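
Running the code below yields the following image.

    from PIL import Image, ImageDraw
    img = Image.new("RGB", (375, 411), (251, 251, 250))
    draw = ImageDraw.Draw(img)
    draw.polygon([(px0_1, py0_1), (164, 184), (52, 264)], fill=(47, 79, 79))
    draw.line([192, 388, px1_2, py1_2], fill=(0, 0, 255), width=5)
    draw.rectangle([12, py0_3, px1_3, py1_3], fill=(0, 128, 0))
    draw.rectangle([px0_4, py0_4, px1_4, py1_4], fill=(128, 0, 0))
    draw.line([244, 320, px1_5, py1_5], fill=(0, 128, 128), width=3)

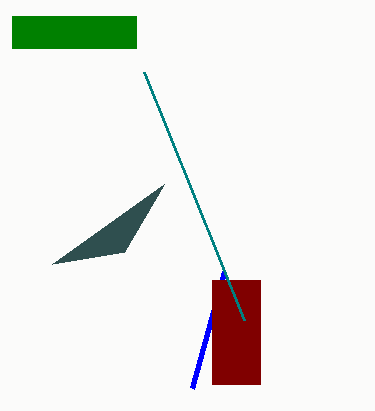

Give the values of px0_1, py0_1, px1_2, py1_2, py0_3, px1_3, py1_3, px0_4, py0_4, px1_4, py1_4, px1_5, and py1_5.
px0_1 = 124; py0_1 = 252; px1_2 = 224; py1_2 = 272; py0_3 = 16; px1_3 = 136; py1_3 = 48; px0_4 = 212; py0_4 = 280; px1_4 = 260; py1_4 = 384; px1_5 = 144; py1_5 = 72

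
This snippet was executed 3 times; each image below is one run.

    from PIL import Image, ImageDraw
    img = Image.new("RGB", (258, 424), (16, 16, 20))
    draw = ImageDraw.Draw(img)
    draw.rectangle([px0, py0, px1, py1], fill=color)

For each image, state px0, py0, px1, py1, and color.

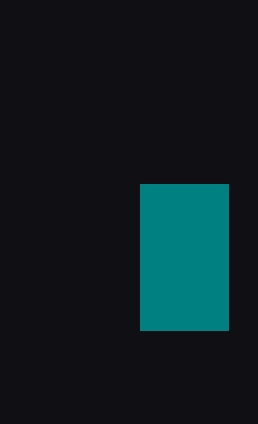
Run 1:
px0 = 140, py0 = 184, px1 = 228, py1 = 330, color = 'teal'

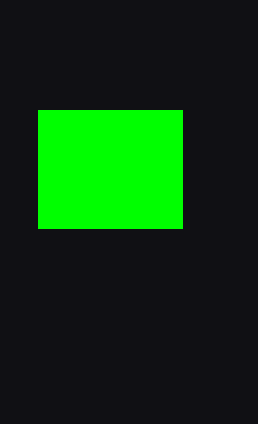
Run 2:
px0 = 38, py0 = 110, px1 = 182, py1 = 228, color = 'lime'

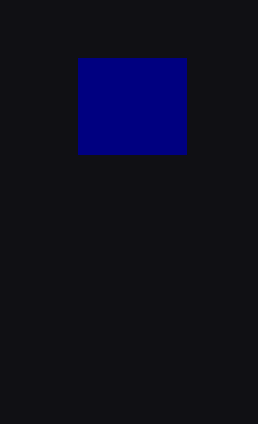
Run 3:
px0 = 78
py0 = 58
px1 = 186
py1 = 154
color = 'navy'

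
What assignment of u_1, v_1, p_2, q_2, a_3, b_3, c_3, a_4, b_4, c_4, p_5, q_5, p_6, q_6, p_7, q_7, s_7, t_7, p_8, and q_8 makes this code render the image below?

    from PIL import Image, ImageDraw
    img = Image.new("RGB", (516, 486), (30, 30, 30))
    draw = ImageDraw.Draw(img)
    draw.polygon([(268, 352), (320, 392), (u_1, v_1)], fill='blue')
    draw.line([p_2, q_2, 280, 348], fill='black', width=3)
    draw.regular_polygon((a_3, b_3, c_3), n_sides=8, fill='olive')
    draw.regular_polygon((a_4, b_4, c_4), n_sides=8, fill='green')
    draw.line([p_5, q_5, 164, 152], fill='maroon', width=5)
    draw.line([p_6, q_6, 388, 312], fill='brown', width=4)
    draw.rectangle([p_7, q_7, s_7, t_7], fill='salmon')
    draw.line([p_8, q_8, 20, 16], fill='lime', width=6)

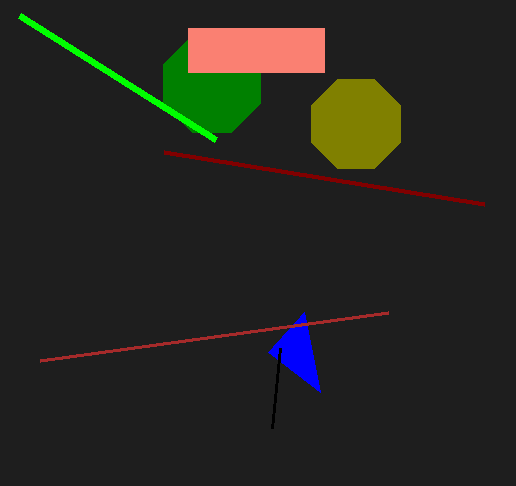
u_1 = 304
v_1 = 312
p_2 = 272
q_2 = 428
a_3 = 356
b_3 = 124
c_3 = 48
a_4 = 212
b_4 = 84
c_4 = 52
p_5 = 484
q_5 = 204
p_6 = 40
q_6 = 360
p_7 = 188
q_7 = 28
s_7 = 324
t_7 = 72
p_8 = 216
q_8 = 140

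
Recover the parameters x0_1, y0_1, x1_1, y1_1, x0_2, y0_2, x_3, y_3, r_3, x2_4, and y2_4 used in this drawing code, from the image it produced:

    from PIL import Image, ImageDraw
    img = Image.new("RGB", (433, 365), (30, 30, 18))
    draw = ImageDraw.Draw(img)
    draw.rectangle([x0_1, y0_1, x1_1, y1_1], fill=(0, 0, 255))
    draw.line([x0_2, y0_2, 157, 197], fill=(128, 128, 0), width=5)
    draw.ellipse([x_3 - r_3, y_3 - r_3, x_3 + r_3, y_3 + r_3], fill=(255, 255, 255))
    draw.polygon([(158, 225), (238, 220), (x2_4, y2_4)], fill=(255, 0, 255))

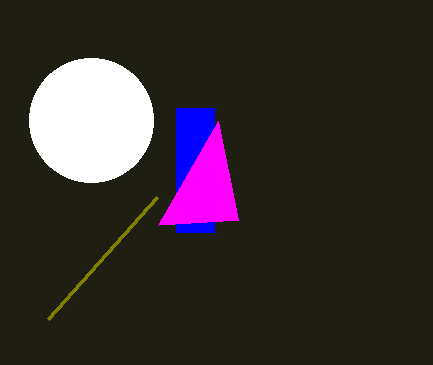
x0_1 = 176, y0_1 = 108, x1_1 = 214, y1_1 = 232, x0_2 = 48, y0_2 = 319, x_3 = 91, y_3 = 120, r_3 = 62, x2_4 = 218, y2_4 = 121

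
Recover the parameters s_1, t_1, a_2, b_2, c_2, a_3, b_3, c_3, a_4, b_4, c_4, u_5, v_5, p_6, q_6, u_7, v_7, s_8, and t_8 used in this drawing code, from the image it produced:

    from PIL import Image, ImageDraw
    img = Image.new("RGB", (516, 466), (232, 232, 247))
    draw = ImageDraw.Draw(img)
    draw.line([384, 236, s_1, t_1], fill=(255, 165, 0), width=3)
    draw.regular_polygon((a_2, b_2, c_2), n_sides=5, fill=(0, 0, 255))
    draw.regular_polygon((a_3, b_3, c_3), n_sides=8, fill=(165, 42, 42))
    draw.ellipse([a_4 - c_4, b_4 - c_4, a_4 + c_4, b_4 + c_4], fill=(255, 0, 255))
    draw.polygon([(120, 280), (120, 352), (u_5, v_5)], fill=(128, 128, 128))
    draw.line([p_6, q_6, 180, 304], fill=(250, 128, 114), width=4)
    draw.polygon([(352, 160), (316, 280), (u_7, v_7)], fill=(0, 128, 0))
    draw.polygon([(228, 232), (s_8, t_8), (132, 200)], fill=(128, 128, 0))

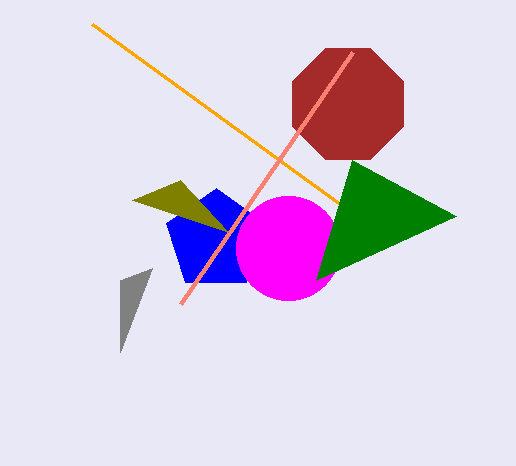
s_1 = 92
t_1 = 24
a_2 = 216
b_2 = 240
c_2 = 52
a_3 = 348
b_3 = 104
c_3 = 60
a_4 = 288
b_4 = 248
c_4 = 52
u_5 = 152
v_5 = 268
p_6 = 352
q_6 = 52
u_7 = 456
v_7 = 216
s_8 = 180
t_8 = 180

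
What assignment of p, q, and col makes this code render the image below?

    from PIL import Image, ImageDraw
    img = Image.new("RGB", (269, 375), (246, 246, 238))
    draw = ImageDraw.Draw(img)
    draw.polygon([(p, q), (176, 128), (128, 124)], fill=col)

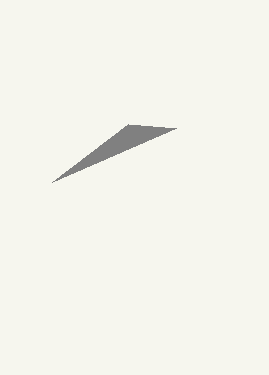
p = 52
q = 182
col = 'gray'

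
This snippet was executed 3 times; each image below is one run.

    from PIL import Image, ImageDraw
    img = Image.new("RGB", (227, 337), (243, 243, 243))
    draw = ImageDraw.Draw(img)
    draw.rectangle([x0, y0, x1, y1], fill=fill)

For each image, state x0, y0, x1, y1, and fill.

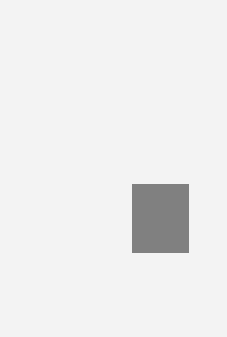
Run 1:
x0 = 132; y0 = 184; x1 = 188; y1 = 252; fill = 'gray'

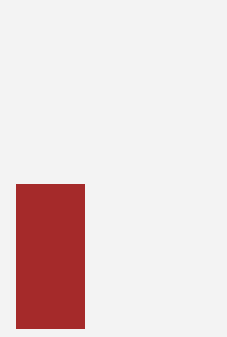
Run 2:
x0 = 16
y0 = 184
x1 = 84
y1 = 328
fill = 'brown'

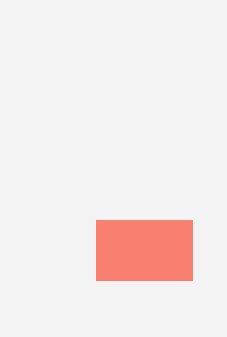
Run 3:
x0 = 96, y0 = 220, x1 = 192, y1 = 280, fill = 'salmon'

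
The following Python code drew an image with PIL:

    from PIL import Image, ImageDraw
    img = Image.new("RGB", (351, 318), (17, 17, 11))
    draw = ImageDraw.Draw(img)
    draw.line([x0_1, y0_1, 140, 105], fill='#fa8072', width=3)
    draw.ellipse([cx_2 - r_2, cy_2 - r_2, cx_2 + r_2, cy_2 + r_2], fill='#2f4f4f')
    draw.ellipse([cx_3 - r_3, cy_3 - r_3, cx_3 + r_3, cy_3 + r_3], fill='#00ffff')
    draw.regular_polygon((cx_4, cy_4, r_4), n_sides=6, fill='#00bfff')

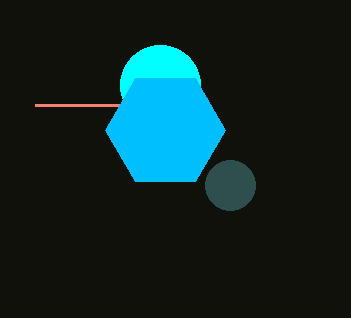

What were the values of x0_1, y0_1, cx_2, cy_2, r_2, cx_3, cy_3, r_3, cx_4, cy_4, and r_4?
x0_1 = 35; y0_1 = 105; cx_2 = 230; cy_2 = 185; r_2 = 25; cx_3 = 160; cy_3 = 85; r_3 = 40; cx_4 = 165; cy_4 = 130; r_4 = 60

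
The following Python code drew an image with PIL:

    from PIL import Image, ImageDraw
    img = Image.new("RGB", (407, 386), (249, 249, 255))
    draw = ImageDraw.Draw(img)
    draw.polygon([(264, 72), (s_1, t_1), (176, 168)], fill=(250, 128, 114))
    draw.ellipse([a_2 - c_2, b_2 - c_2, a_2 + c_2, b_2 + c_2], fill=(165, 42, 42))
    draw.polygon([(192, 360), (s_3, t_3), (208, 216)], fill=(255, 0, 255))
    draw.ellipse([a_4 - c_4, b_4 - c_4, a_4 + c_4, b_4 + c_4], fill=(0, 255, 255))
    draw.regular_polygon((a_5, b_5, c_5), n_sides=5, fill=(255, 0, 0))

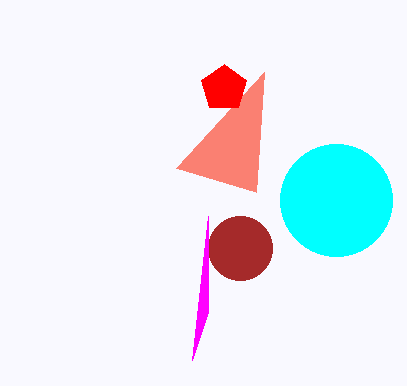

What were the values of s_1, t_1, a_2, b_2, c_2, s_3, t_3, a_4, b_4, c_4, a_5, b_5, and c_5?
s_1 = 256; t_1 = 192; a_2 = 240; b_2 = 248; c_2 = 32; s_3 = 208; t_3 = 312; a_4 = 336; b_4 = 200; c_4 = 56; a_5 = 224; b_5 = 88; c_5 = 24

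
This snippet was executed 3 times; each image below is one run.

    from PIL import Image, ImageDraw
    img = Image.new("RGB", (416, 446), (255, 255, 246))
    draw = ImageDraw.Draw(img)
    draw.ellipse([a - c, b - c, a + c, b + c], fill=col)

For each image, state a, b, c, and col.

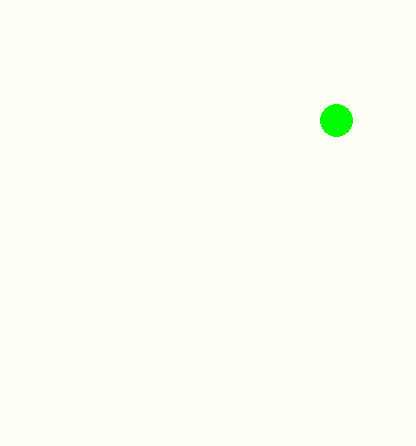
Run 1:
a = 336
b = 120
c = 16
col = 'lime'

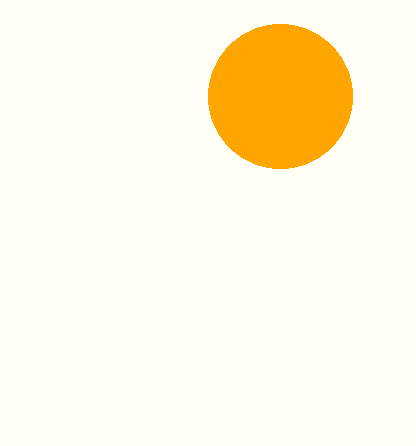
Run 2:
a = 280
b = 96
c = 72
col = 'orange'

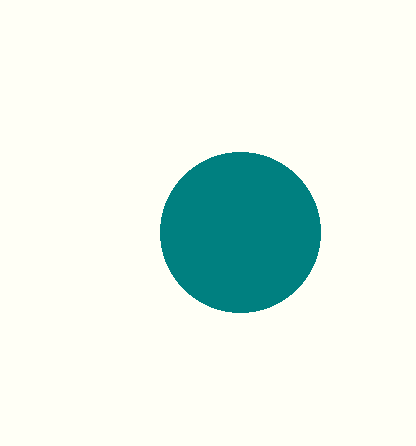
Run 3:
a = 240, b = 232, c = 80, col = 'teal'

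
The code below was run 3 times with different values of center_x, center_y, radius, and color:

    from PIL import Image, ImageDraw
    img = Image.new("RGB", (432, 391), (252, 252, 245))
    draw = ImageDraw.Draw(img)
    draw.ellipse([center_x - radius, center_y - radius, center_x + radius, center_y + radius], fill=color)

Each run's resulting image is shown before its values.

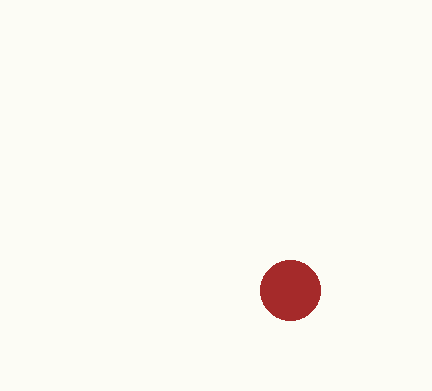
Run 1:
center_x = 290, center_y = 290, radius = 30, color = 'brown'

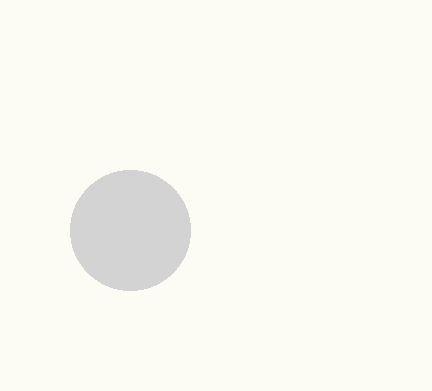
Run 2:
center_x = 130, center_y = 230, radius = 60, color = 'lightgray'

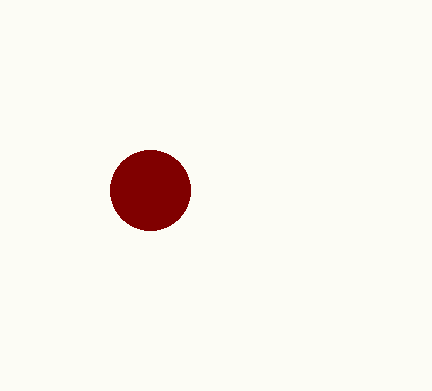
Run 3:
center_x = 150; center_y = 190; radius = 40; color = 'maroon'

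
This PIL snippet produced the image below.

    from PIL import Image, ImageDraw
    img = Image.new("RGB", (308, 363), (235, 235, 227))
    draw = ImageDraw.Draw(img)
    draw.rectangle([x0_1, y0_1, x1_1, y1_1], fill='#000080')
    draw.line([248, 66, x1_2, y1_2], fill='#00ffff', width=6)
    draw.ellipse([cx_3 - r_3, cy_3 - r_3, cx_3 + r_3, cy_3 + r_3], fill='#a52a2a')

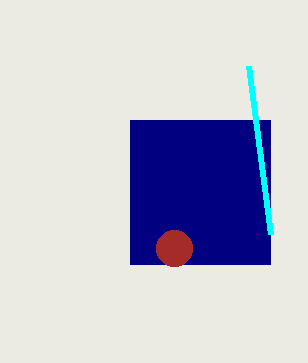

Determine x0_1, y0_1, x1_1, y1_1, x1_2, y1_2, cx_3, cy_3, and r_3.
x0_1 = 130; y0_1 = 120; x1_1 = 270; y1_1 = 264; x1_2 = 270; y1_2 = 234; cx_3 = 174; cy_3 = 248; r_3 = 18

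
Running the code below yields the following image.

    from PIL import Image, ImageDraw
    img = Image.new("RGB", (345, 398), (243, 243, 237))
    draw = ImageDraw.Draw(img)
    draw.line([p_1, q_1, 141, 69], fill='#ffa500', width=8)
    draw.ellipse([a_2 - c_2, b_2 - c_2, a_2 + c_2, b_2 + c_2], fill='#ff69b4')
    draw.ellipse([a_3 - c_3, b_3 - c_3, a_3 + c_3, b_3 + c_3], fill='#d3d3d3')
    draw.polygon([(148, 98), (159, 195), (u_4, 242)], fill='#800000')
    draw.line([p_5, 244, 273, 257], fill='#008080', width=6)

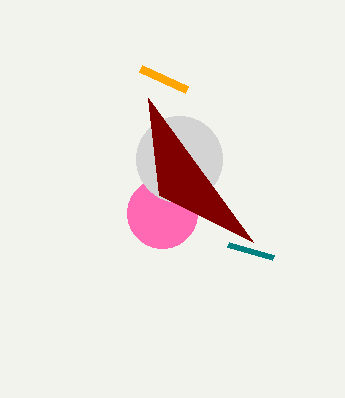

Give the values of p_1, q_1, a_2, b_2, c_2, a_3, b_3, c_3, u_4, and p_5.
p_1 = 187
q_1 = 90
a_2 = 162
b_2 = 213
c_2 = 35
a_3 = 179
b_3 = 159
c_3 = 43
u_4 = 253
p_5 = 228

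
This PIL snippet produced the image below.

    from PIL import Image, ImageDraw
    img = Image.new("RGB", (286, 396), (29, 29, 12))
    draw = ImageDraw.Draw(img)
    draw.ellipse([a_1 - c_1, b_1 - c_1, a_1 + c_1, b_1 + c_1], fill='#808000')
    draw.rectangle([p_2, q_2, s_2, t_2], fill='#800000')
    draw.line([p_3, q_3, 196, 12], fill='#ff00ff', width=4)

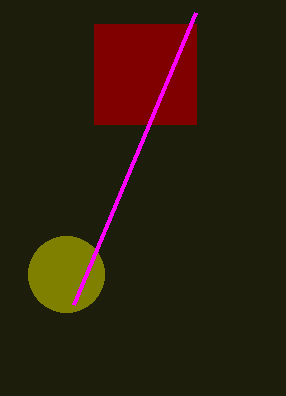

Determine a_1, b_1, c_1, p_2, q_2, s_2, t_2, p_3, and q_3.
a_1 = 66
b_1 = 274
c_1 = 38
p_2 = 94
q_2 = 24
s_2 = 196
t_2 = 124
p_3 = 74
q_3 = 304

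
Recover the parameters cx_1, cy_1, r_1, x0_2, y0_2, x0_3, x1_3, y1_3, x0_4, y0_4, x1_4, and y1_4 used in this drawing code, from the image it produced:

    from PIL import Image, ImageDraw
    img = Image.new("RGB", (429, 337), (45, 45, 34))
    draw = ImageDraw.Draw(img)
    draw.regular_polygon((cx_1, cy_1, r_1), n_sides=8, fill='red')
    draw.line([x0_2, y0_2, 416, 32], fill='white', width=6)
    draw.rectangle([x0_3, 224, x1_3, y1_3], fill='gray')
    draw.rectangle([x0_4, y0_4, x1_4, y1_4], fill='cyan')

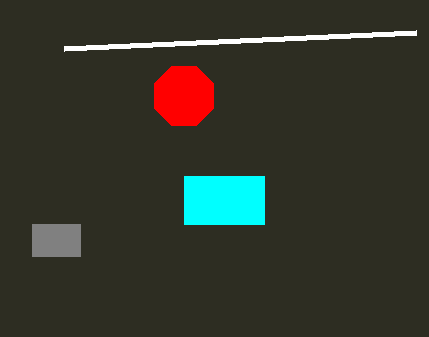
cx_1 = 184; cy_1 = 96; r_1 = 32; x0_2 = 64; y0_2 = 48; x0_3 = 32; x1_3 = 80; y1_3 = 256; x0_4 = 184; y0_4 = 176; x1_4 = 264; y1_4 = 224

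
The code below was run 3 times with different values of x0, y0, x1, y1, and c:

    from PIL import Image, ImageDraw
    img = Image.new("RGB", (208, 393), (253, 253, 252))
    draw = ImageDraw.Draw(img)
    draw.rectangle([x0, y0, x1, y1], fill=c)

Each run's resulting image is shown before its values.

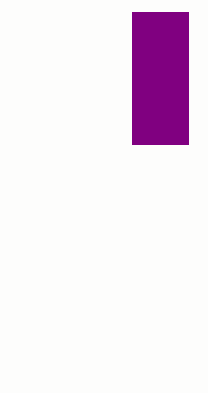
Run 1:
x0 = 132, y0 = 12, x1 = 188, y1 = 144, c = 'purple'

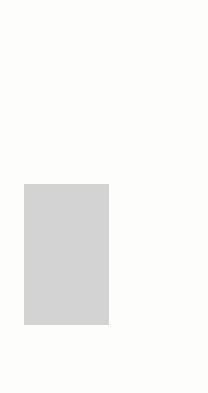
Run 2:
x0 = 24, y0 = 184, x1 = 108, y1 = 324, c = 'lightgray'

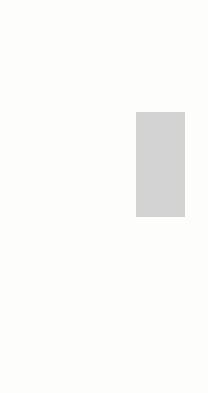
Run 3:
x0 = 136; y0 = 112; x1 = 184; y1 = 216; c = 'lightgray'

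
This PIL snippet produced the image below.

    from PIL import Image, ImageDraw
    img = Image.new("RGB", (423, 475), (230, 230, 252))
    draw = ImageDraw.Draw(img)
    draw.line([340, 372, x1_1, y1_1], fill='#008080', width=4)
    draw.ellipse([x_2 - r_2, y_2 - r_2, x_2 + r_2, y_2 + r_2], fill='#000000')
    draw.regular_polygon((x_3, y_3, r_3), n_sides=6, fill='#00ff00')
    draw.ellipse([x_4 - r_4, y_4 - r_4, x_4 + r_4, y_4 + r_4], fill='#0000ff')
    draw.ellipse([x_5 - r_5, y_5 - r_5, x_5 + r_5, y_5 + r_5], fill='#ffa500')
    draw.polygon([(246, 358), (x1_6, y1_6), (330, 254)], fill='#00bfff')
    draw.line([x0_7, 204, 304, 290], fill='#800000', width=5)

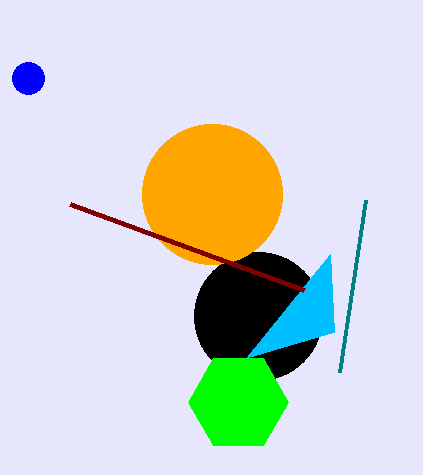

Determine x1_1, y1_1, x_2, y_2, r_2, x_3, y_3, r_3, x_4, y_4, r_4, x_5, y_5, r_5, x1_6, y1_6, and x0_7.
x1_1 = 366
y1_1 = 200
x_2 = 258
y_2 = 316
r_2 = 64
x_3 = 238
y_3 = 402
r_3 = 50
x_4 = 28
y_4 = 78
r_4 = 16
x_5 = 212
y_5 = 194
r_5 = 70
x1_6 = 334
y1_6 = 332
x0_7 = 70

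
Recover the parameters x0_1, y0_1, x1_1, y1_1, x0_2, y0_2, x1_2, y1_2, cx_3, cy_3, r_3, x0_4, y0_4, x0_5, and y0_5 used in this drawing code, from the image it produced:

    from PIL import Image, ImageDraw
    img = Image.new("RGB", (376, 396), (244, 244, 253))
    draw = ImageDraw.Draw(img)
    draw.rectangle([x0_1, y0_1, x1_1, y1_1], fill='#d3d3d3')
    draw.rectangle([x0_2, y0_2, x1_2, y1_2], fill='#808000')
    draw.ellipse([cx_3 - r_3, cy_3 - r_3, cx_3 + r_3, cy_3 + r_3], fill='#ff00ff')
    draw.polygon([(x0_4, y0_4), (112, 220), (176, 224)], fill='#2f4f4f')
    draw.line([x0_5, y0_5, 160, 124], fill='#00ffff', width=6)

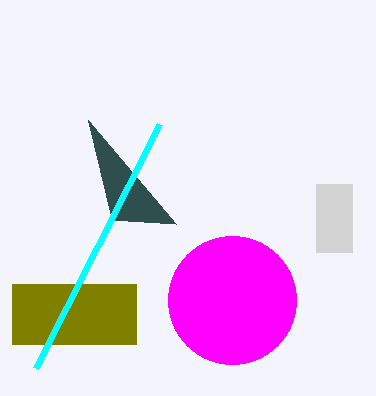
x0_1 = 316; y0_1 = 184; x1_1 = 352; y1_1 = 252; x0_2 = 12; y0_2 = 284; x1_2 = 136; y1_2 = 344; cx_3 = 232; cy_3 = 300; r_3 = 64; x0_4 = 88; y0_4 = 120; x0_5 = 36; y0_5 = 368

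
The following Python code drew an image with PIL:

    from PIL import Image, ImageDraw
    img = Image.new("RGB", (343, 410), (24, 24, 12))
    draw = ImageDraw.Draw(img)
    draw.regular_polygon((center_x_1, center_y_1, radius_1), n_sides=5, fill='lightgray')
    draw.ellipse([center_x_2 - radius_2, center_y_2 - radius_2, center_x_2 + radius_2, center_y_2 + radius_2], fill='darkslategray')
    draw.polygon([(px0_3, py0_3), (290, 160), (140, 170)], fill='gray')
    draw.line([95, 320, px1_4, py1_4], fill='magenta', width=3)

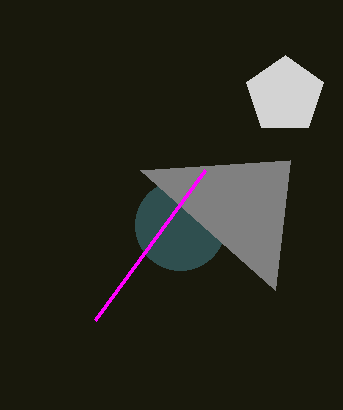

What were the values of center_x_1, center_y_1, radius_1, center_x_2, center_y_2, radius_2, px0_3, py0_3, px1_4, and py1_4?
center_x_1 = 285; center_y_1 = 95; radius_1 = 40; center_x_2 = 180; center_y_2 = 225; radius_2 = 45; px0_3 = 275; py0_3 = 290; px1_4 = 205; py1_4 = 170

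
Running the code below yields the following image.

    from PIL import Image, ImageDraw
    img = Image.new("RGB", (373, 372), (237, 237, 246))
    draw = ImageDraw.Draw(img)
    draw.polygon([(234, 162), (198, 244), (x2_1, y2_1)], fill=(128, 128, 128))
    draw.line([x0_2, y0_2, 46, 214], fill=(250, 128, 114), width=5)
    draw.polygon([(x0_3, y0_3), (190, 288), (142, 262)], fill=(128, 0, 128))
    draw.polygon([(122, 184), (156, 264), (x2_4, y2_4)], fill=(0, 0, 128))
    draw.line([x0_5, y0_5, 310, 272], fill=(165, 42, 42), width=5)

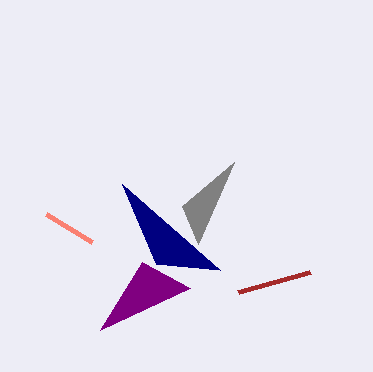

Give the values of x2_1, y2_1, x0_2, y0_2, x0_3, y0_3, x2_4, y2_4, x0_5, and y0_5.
x2_1 = 182
y2_1 = 206
x0_2 = 92
y0_2 = 242
x0_3 = 100
y0_3 = 330
x2_4 = 220
y2_4 = 270
x0_5 = 238
y0_5 = 292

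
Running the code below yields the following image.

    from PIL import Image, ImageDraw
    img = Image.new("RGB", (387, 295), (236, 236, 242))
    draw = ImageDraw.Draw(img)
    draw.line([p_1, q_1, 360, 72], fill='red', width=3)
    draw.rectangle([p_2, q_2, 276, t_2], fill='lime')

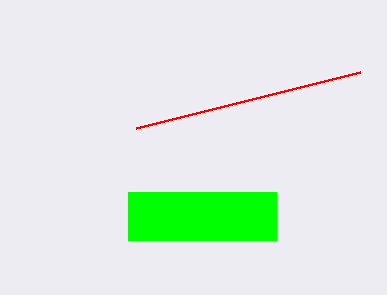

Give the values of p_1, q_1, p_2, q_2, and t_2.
p_1 = 136, q_1 = 128, p_2 = 128, q_2 = 192, t_2 = 240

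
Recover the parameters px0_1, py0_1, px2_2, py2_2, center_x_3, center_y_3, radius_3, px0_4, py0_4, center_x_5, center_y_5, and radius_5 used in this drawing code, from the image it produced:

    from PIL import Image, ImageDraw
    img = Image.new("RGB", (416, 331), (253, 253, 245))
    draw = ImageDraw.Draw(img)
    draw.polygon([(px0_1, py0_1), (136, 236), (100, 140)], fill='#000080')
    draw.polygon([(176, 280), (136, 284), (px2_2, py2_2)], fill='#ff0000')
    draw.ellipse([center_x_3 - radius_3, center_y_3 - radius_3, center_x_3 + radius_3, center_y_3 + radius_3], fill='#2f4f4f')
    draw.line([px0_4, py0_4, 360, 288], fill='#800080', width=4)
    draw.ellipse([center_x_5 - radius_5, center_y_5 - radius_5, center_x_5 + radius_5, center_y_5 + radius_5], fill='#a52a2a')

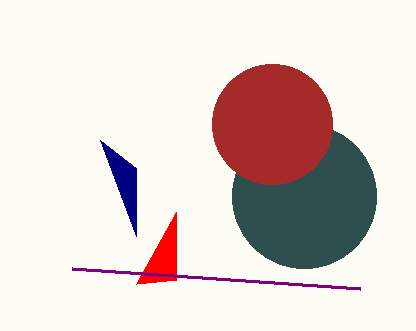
px0_1 = 136
py0_1 = 168
px2_2 = 176
py2_2 = 212
center_x_3 = 304
center_y_3 = 196
radius_3 = 72
px0_4 = 72
py0_4 = 268
center_x_5 = 272
center_y_5 = 124
radius_5 = 60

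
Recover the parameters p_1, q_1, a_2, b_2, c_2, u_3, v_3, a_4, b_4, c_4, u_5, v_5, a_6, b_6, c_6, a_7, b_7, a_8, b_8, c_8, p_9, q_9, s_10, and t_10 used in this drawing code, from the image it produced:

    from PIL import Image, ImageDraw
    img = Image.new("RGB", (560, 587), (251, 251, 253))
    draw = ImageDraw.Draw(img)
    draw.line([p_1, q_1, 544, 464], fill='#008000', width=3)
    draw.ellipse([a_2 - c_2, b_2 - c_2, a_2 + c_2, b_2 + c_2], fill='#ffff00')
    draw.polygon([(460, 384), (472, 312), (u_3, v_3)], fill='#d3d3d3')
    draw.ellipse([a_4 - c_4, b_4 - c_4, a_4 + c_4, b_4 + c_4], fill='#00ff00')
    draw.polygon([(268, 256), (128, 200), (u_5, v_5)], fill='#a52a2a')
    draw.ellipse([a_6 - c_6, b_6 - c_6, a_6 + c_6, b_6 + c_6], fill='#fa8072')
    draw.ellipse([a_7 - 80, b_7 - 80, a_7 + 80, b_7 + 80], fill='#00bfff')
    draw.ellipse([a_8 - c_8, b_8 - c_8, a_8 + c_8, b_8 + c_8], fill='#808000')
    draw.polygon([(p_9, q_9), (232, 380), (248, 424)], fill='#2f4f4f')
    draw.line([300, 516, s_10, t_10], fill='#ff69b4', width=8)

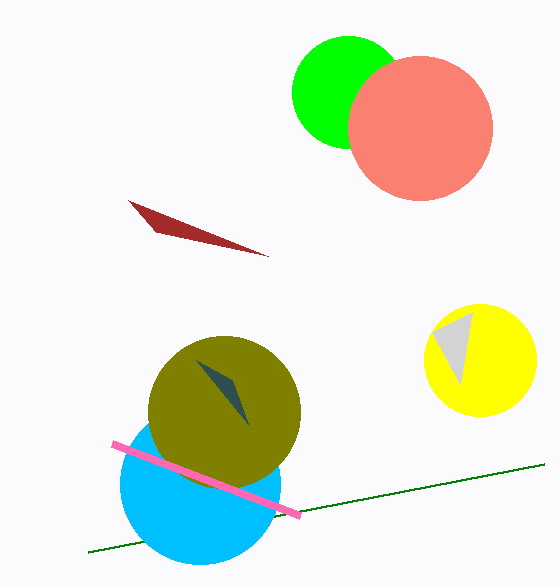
p_1 = 88; q_1 = 552; a_2 = 480; b_2 = 360; c_2 = 56; u_3 = 432; v_3 = 332; a_4 = 348; b_4 = 92; c_4 = 56; u_5 = 156; v_5 = 232; a_6 = 420; b_6 = 128; c_6 = 72; a_7 = 200; b_7 = 484; a_8 = 224; b_8 = 412; c_8 = 76; p_9 = 196; q_9 = 360; s_10 = 112; t_10 = 444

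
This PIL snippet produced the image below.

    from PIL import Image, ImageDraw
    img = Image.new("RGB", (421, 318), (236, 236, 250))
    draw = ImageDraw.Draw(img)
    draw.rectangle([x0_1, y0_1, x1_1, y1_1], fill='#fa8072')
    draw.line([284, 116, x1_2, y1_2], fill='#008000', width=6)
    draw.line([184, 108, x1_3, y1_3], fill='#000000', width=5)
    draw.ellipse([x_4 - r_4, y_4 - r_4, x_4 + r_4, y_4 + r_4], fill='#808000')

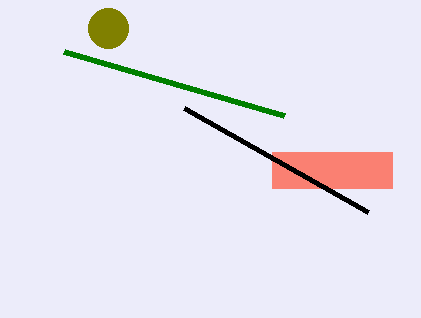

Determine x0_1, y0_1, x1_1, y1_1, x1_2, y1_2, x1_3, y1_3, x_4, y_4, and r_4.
x0_1 = 272, y0_1 = 152, x1_1 = 392, y1_1 = 188, x1_2 = 64, y1_2 = 52, x1_3 = 368, y1_3 = 212, x_4 = 108, y_4 = 28, r_4 = 20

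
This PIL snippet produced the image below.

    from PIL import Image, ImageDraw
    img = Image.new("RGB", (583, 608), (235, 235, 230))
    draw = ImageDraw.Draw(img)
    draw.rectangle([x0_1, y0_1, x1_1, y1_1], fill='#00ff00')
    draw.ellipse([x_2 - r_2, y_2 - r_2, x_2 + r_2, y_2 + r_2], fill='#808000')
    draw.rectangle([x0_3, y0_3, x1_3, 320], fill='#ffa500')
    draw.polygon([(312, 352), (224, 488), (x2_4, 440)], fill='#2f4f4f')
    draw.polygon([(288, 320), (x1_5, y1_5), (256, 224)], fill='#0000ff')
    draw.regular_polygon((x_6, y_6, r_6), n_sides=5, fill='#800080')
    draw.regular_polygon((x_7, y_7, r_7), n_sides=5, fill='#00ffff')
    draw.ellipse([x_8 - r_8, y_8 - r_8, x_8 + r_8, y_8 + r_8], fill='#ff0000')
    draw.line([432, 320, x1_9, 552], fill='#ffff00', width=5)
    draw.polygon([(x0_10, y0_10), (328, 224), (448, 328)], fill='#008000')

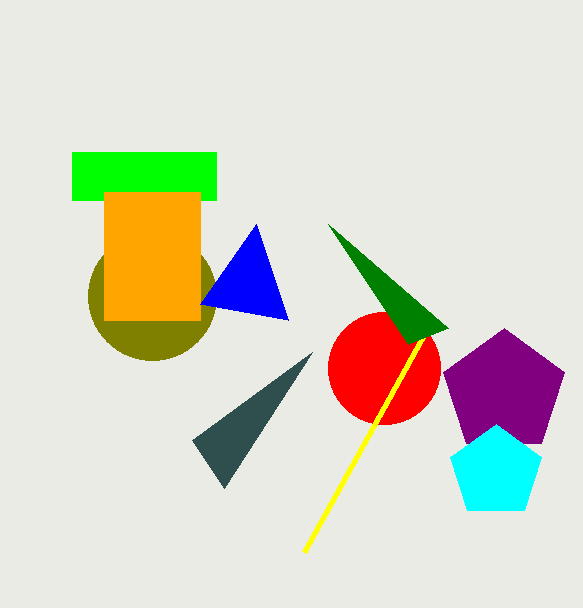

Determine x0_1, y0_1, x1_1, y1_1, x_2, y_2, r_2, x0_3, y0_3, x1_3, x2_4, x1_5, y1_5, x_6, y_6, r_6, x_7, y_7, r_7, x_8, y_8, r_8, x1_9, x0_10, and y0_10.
x0_1 = 72; y0_1 = 152; x1_1 = 216; y1_1 = 200; x_2 = 152; y_2 = 296; r_2 = 64; x0_3 = 104; y0_3 = 192; x1_3 = 200; x2_4 = 192; x1_5 = 200; y1_5 = 304; x_6 = 504; y_6 = 392; r_6 = 64; x_7 = 496; y_7 = 472; r_7 = 48; x_8 = 384; y_8 = 368; r_8 = 56; x1_9 = 304; x0_10 = 408; y0_10 = 344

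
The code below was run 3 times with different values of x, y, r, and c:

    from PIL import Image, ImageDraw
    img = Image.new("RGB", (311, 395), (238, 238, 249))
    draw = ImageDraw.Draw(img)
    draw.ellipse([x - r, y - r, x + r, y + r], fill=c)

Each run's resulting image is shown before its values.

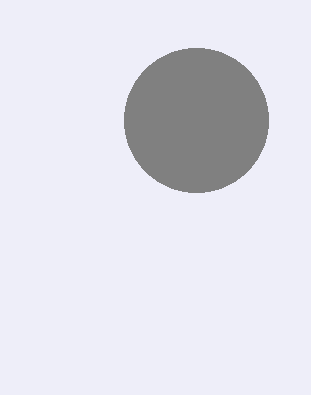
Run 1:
x = 196
y = 120
r = 72
c = 'gray'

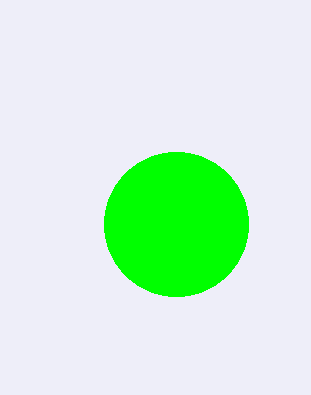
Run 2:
x = 176
y = 224
r = 72
c = 'lime'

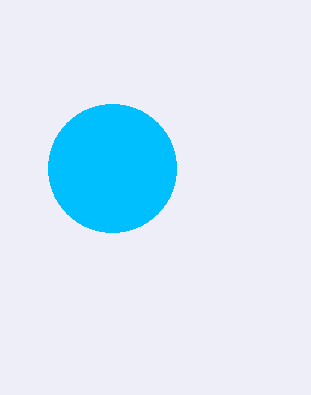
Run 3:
x = 112; y = 168; r = 64; c = 'deepskyblue'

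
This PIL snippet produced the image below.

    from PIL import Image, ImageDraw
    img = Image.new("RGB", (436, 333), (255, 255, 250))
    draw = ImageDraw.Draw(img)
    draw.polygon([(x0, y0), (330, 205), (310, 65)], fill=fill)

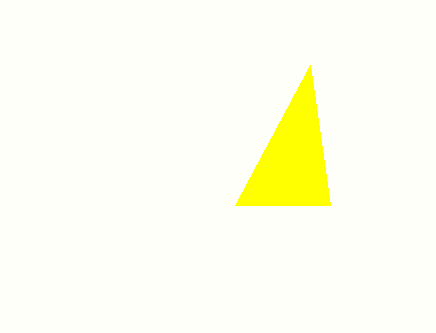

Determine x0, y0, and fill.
x0 = 235, y0 = 205, fill = 'yellow'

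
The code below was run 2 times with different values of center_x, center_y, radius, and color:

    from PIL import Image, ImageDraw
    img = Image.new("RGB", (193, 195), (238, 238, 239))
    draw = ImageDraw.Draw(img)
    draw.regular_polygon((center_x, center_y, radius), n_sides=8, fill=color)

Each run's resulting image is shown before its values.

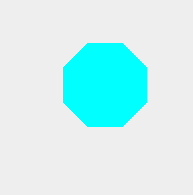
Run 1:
center_x = 105, center_y = 85, radius = 45, color = 'cyan'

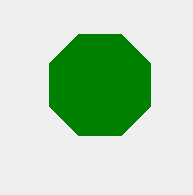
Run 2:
center_x = 100; center_y = 85; radius = 55; color = 'green'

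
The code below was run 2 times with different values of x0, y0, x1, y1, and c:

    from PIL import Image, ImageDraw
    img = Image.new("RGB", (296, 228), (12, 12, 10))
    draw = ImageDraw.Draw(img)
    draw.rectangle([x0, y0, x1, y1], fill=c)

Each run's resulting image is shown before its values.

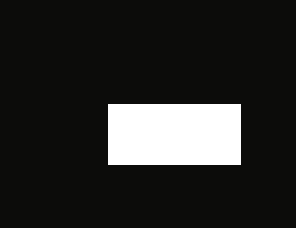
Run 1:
x0 = 108
y0 = 104
x1 = 240
y1 = 164
c = 'white'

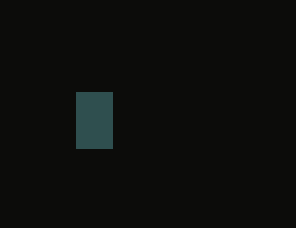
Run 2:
x0 = 76
y0 = 92
x1 = 112
y1 = 148
c = 'darkslategray'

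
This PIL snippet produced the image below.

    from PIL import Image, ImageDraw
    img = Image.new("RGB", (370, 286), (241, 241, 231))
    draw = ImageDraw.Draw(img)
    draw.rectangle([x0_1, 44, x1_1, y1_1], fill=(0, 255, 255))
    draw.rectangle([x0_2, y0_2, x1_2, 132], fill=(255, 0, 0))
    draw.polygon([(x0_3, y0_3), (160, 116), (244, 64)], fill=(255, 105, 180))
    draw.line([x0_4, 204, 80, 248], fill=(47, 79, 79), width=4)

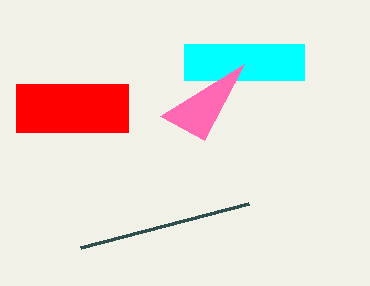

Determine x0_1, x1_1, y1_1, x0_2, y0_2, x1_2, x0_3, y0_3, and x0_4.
x0_1 = 184, x1_1 = 304, y1_1 = 80, x0_2 = 16, y0_2 = 84, x1_2 = 128, x0_3 = 204, y0_3 = 140, x0_4 = 248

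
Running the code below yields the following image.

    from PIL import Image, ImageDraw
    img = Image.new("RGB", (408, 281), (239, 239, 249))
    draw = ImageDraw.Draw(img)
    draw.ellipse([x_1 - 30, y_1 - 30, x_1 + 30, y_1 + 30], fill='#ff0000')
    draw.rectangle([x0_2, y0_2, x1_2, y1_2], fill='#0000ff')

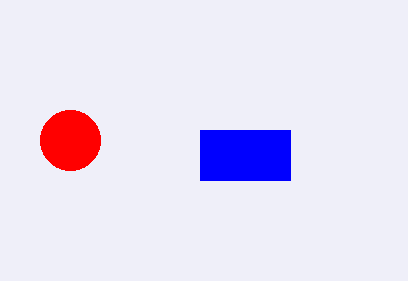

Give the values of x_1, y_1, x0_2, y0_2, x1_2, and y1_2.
x_1 = 70, y_1 = 140, x0_2 = 200, y0_2 = 130, x1_2 = 290, y1_2 = 180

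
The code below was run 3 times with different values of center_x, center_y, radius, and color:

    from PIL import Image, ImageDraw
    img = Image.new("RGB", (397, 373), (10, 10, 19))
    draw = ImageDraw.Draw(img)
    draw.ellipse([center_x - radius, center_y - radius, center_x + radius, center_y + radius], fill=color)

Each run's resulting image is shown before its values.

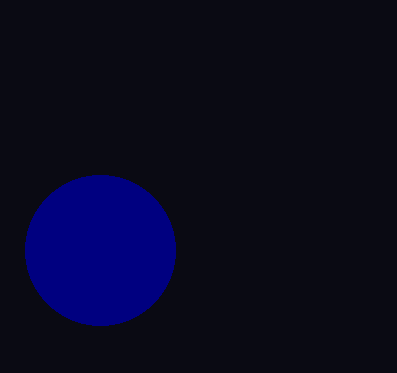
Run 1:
center_x = 100
center_y = 250
radius = 75
color = 'navy'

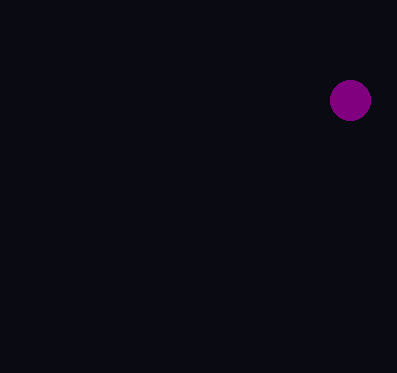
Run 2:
center_x = 350; center_y = 100; radius = 20; color = 'purple'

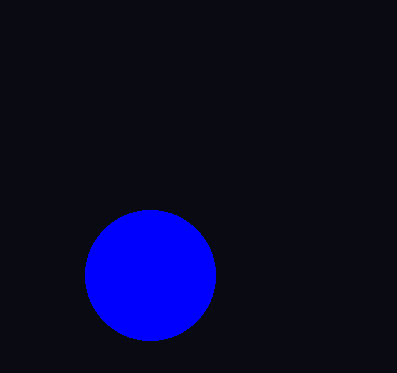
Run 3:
center_x = 150
center_y = 275
radius = 65
color = 'blue'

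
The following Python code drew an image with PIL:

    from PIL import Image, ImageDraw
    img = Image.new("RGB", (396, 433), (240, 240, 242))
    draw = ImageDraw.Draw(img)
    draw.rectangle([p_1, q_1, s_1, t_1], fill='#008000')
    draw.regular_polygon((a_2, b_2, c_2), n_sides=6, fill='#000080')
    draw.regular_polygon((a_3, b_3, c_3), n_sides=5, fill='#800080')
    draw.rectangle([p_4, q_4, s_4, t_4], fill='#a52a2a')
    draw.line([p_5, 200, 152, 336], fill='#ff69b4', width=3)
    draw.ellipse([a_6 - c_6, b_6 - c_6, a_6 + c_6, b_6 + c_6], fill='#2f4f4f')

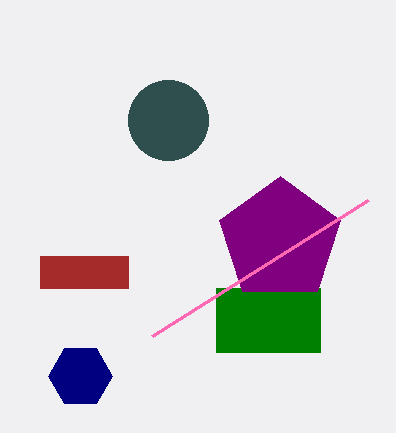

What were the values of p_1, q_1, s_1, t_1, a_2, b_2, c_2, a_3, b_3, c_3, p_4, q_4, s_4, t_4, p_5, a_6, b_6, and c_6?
p_1 = 216
q_1 = 288
s_1 = 320
t_1 = 352
a_2 = 80
b_2 = 376
c_2 = 32
a_3 = 280
b_3 = 240
c_3 = 64
p_4 = 40
q_4 = 256
s_4 = 128
t_4 = 288
p_5 = 368
a_6 = 168
b_6 = 120
c_6 = 40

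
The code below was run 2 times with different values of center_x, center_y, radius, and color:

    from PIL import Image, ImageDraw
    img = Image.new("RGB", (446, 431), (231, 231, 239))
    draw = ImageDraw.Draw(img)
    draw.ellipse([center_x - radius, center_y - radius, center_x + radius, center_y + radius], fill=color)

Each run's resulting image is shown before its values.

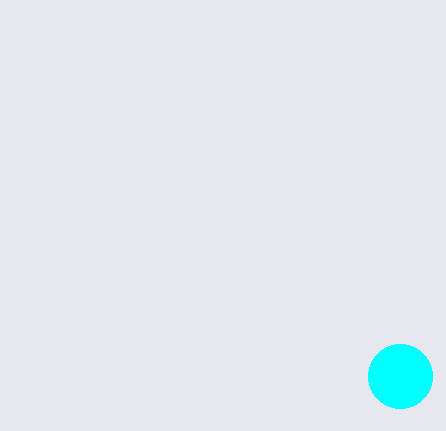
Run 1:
center_x = 400
center_y = 376
radius = 32
color = 'cyan'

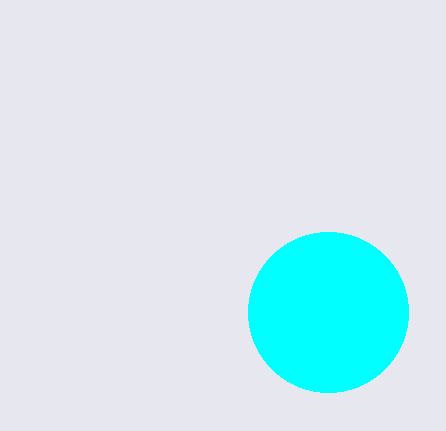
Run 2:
center_x = 328, center_y = 312, radius = 80, color = 'cyan'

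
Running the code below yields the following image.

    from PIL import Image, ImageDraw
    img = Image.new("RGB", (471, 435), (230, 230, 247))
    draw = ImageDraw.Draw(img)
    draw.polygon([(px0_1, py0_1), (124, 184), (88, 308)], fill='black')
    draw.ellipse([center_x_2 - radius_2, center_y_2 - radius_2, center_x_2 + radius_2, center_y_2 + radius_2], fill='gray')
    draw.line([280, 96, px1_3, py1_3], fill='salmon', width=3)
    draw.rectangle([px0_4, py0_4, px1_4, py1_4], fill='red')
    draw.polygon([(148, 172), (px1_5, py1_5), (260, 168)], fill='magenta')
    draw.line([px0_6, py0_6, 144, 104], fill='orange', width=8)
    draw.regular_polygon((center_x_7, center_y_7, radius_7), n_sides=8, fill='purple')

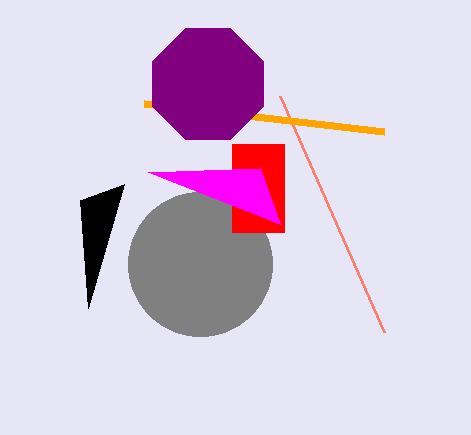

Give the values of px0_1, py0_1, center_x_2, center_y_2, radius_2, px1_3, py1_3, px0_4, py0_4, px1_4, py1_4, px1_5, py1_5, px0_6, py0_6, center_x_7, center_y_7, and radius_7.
px0_1 = 80
py0_1 = 200
center_x_2 = 200
center_y_2 = 264
radius_2 = 72
px1_3 = 384
py1_3 = 332
px0_4 = 232
py0_4 = 144
px1_4 = 284
py1_4 = 232
px1_5 = 280
py1_5 = 224
px0_6 = 384
py0_6 = 132
center_x_7 = 208
center_y_7 = 84
radius_7 = 60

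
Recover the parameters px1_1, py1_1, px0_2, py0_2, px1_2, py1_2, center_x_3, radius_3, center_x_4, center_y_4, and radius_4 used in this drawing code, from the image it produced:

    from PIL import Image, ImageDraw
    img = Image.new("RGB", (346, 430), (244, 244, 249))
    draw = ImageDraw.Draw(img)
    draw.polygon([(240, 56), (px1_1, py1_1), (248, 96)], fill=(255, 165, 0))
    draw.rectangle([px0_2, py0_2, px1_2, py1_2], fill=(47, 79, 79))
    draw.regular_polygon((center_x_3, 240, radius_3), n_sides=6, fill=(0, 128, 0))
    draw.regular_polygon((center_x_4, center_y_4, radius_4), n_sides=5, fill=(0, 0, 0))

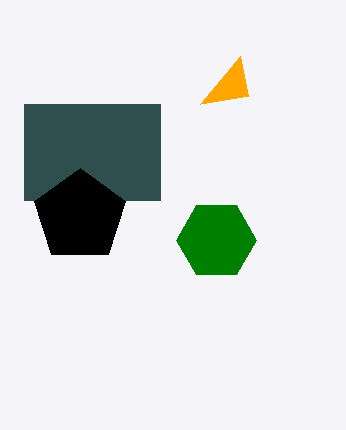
px1_1 = 200
py1_1 = 104
px0_2 = 24
py0_2 = 104
px1_2 = 160
py1_2 = 200
center_x_3 = 216
radius_3 = 40
center_x_4 = 80
center_y_4 = 216
radius_4 = 48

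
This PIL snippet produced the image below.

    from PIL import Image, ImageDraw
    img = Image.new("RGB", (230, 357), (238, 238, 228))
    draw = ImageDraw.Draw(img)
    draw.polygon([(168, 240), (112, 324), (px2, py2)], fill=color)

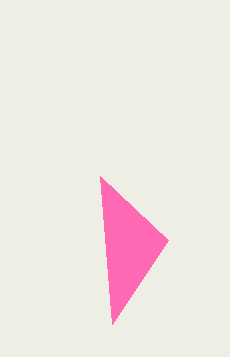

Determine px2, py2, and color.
px2 = 100
py2 = 176
color = 'hotpink'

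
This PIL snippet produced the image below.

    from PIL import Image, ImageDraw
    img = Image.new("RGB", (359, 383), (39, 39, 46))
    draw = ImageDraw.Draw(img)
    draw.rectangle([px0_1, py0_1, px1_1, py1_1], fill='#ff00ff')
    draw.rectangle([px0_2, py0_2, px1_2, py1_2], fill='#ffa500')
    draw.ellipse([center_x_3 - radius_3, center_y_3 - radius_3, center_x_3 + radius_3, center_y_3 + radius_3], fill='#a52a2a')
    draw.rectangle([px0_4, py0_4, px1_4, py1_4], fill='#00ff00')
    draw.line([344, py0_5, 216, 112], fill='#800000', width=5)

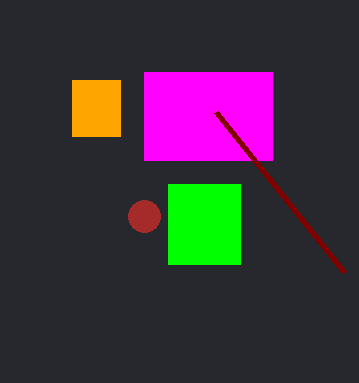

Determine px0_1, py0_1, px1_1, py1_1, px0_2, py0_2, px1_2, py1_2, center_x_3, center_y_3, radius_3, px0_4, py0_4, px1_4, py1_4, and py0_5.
px0_1 = 144, py0_1 = 72, px1_1 = 272, py1_1 = 160, px0_2 = 72, py0_2 = 80, px1_2 = 120, py1_2 = 136, center_x_3 = 144, center_y_3 = 216, radius_3 = 16, px0_4 = 168, py0_4 = 184, px1_4 = 240, py1_4 = 264, py0_5 = 272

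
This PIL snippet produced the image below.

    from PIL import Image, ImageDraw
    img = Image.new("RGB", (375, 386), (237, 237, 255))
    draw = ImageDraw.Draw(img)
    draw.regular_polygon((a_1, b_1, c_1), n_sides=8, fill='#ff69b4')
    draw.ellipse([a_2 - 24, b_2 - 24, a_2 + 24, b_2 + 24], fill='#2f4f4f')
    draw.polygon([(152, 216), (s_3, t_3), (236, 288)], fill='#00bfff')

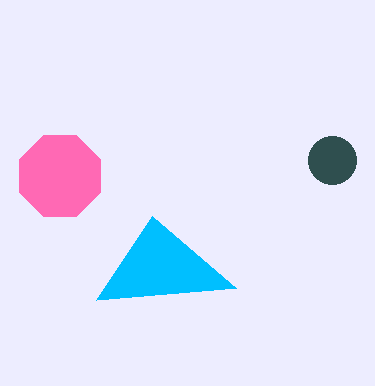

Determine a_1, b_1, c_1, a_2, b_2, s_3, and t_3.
a_1 = 60, b_1 = 176, c_1 = 44, a_2 = 332, b_2 = 160, s_3 = 96, t_3 = 300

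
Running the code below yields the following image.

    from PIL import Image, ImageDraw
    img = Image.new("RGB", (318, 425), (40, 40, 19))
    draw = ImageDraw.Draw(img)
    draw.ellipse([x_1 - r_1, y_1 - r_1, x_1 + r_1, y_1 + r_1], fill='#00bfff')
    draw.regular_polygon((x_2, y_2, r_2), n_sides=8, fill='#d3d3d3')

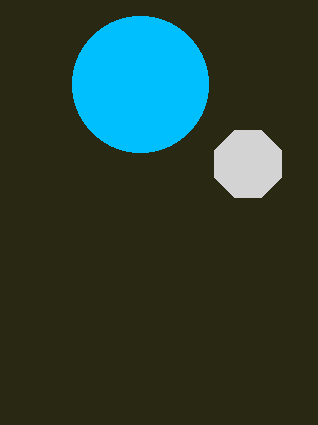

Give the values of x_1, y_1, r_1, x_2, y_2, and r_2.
x_1 = 140, y_1 = 84, r_1 = 68, x_2 = 248, y_2 = 164, r_2 = 36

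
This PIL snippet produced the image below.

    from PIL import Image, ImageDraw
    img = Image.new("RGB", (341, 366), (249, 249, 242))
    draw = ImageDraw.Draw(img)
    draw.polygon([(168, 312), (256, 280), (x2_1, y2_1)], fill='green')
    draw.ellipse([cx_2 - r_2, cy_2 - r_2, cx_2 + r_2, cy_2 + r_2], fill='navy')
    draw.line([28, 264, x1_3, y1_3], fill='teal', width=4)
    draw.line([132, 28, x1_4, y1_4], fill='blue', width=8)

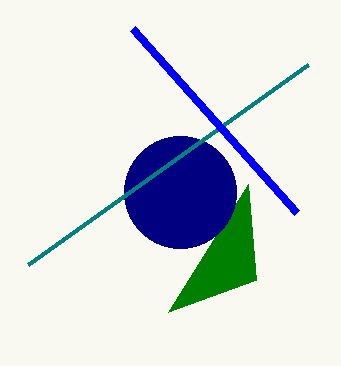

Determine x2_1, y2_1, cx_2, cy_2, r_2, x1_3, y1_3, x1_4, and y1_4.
x2_1 = 248, y2_1 = 184, cx_2 = 180, cy_2 = 192, r_2 = 56, x1_3 = 308, y1_3 = 64, x1_4 = 296, y1_4 = 212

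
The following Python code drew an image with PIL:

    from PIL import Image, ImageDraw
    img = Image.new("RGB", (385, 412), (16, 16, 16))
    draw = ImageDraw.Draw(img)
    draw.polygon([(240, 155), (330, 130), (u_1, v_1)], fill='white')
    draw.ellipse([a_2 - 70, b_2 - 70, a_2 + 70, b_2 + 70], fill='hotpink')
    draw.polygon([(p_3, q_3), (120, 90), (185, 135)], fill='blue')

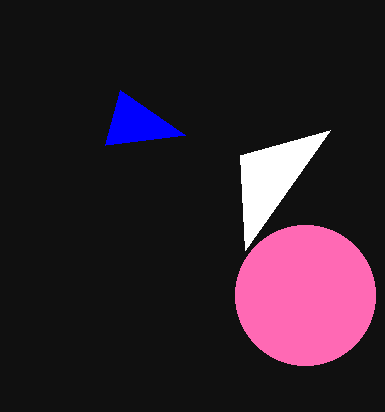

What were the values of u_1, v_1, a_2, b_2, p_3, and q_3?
u_1 = 245
v_1 = 250
a_2 = 305
b_2 = 295
p_3 = 105
q_3 = 145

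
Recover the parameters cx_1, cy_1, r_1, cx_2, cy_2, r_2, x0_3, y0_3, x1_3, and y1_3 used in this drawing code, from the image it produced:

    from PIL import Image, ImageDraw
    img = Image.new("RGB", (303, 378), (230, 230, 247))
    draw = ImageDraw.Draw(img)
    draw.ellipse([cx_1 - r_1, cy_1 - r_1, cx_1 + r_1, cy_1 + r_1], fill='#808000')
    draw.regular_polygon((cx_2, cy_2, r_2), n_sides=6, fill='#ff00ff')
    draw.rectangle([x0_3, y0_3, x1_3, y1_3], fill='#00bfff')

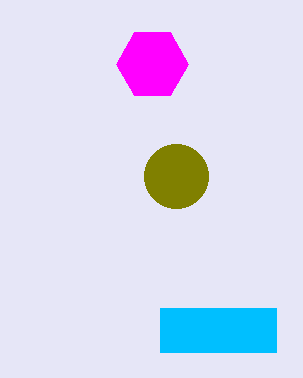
cx_1 = 176; cy_1 = 176; r_1 = 32; cx_2 = 152; cy_2 = 64; r_2 = 36; x0_3 = 160; y0_3 = 308; x1_3 = 276; y1_3 = 352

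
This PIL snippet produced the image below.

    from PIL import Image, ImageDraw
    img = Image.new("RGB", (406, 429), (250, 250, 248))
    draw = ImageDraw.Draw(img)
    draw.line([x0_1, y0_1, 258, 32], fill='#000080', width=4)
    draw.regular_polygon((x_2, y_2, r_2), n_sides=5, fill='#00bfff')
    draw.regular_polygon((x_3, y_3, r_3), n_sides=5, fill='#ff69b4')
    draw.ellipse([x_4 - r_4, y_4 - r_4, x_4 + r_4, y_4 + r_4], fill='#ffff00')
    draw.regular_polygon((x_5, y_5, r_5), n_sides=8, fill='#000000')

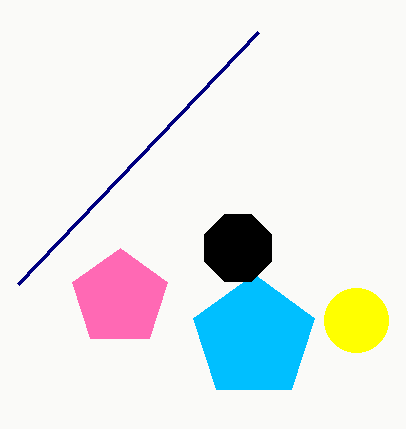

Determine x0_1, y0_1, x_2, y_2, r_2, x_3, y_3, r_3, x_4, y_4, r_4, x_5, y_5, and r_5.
x0_1 = 18; y0_1 = 284; x_2 = 254; y_2 = 338; r_2 = 64; x_3 = 120; y_3 = 298; r_3 = 50; x_4 = 356; y_4 = 320; r_4 = 32; x_5 = 238; y_5 = 248; r_5 = 36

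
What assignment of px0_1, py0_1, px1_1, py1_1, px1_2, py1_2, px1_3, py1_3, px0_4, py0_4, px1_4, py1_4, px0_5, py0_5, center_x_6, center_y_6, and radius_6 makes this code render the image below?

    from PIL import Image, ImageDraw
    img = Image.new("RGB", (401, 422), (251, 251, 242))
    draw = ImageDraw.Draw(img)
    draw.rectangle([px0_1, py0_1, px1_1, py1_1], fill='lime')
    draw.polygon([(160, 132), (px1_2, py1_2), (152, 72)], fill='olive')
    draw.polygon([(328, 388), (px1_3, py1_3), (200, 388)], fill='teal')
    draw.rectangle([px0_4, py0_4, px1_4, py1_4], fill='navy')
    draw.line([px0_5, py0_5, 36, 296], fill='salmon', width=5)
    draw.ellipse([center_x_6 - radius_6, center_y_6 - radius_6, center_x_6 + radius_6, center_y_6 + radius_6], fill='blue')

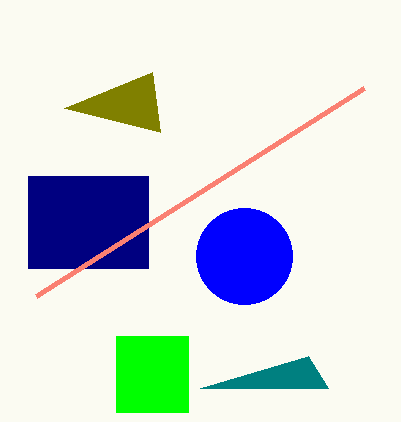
px0_1 = 116, py0_1 = 336, px1_1 = 188, py1_1 = 412, px1_2 = 64, py1_2 = 108, px1_3 = 308, py1_3 = 356, px0_4 = 28, py0_4 = 176, px1_4 = 148, py1_4 = 268, px0_5 = 364, py0_5 = 88, center_x_6 = 244, center_y_6 = 256, radius_6 = 48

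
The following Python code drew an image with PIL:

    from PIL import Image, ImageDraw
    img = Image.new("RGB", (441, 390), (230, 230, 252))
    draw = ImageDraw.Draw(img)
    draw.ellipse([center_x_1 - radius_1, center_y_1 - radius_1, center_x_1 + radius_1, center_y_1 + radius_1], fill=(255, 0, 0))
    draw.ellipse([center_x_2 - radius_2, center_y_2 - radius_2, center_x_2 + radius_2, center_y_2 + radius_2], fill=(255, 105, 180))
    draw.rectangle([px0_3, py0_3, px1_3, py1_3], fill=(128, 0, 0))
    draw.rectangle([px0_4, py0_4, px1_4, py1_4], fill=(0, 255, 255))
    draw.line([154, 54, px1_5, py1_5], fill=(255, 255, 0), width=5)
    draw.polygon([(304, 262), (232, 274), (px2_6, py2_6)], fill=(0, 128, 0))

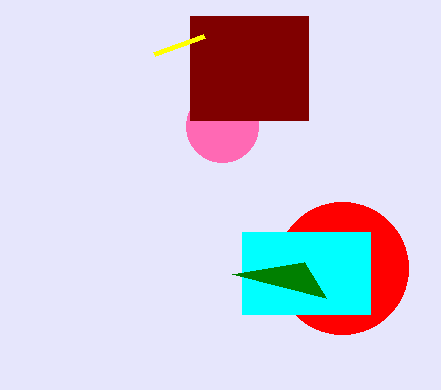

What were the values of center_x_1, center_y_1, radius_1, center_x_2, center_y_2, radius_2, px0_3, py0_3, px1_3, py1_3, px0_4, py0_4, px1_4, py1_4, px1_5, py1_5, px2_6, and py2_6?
center_x_1 = 342, center_y_1 = 268, radius_1 = 66, center_x_2 = 222, center_y_2 = 126, radius_2 = 36, px0_3 = 190, py0_3 = 16, px1_3 = 308, py1_3 = 120, px0_4 = 242, py0_4 = 232, px1_4 = 370, py1_4 = 314, px1_5 = 204, py1_5 = 36, px2_6 = 326, py2_6 = 298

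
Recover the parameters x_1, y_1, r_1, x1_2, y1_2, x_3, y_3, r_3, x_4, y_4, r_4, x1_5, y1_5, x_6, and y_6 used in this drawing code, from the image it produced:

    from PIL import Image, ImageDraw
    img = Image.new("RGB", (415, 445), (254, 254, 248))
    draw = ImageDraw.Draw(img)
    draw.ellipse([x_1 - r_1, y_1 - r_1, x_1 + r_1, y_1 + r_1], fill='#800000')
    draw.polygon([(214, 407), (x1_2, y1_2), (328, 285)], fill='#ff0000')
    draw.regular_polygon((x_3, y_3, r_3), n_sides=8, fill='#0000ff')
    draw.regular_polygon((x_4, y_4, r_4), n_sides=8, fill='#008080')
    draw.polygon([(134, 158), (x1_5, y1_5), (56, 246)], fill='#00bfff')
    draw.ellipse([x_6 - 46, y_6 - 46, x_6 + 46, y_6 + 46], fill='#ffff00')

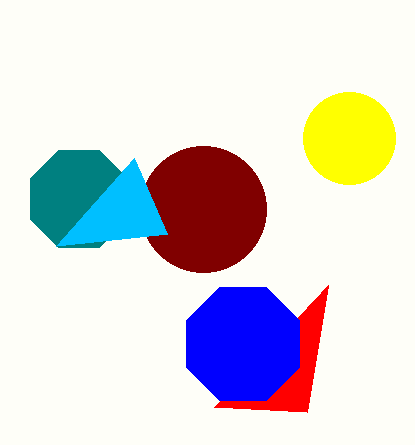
x_1 = 203; y_1 = 209; r_1 = 63; x1_2 = 307; y1_2 = 412; x_3 = 243; y_3 = 344; r_3 = 61; x_4 = 79; y_4 = 199; r_4 = 53; x1_5 = 167; y1_5 = 234; x_6 = 349; y_6 = 138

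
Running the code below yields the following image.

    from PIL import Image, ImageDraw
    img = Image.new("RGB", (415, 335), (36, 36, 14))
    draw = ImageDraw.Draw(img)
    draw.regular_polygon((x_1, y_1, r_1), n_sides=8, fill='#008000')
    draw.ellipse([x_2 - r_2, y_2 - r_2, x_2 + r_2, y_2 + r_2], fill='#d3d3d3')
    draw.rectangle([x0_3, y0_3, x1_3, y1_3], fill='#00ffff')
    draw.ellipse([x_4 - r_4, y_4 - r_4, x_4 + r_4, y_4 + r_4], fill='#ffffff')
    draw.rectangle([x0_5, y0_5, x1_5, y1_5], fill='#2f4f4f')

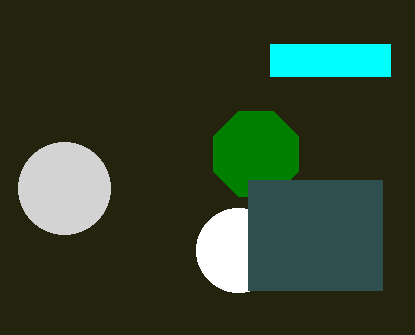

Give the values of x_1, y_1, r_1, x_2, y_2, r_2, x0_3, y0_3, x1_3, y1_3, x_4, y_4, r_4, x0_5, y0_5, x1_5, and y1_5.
x_1 = 256; y_1 = 154; r_1 = 46; x_2 = 64; y_2 = 188; r_2 = 46; x0_3 = 270; y0_3 = 44; x1_3 = 390; y1_3 = 76; x_4 = 238; y_4 = 250; r_4 = 42; x0_5 = 248; y0_5 = 180; x1_5 = 382; y1_5 = 290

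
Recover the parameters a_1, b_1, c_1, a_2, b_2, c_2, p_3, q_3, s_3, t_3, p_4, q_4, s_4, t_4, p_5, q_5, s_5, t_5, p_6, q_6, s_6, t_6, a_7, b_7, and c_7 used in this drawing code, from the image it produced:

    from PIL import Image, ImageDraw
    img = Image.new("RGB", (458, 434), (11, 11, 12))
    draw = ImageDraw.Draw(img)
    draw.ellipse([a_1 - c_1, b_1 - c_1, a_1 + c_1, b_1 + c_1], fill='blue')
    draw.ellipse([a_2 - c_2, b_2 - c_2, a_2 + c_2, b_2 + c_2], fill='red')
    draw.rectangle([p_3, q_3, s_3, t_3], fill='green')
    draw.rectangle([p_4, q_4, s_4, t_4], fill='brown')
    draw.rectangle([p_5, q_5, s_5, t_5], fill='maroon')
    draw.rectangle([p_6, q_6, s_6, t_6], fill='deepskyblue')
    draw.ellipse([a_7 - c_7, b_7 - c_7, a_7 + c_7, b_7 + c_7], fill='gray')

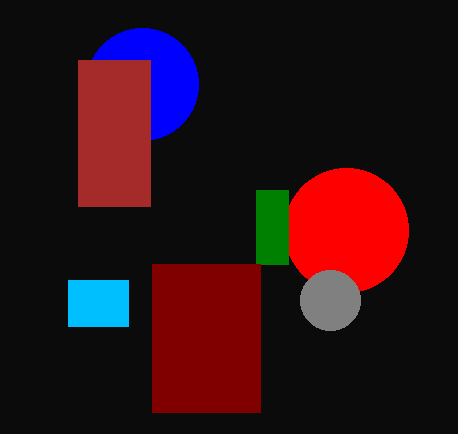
a_1 = 142; b_1 = 84; c_1 = 56; a_2 = 346; b_2 = 230; c_2 = 62; p_3 = 256; q_3 = 190; s_3 = 288; t_3 = 264; p_4 = 78; q_4 = 60; s_4 = 150; t_4 = 206; p_5 = 152; q_5 = 264; s_5 = 260; t_5 = 412; p_6 = 68; q_6 = 280; s_6 = 128; t_6 = 326; a_7 = 330; b_7 = 300; c_7 = 30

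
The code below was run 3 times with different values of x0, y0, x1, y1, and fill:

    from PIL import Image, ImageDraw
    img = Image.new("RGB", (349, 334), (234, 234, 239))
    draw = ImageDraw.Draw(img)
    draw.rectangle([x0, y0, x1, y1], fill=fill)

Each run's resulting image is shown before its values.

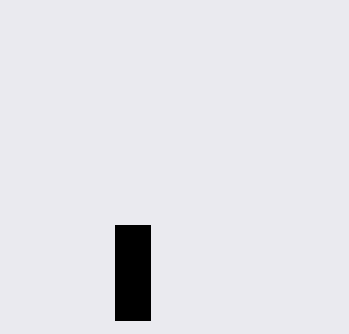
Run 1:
x0 = 115; y0 = 225; x1 = 150; y1 = 320; fill = 'black'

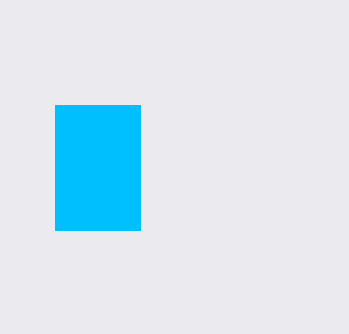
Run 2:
x0 = 55
y0 = 105
x1 = 140
y1 = 230
fill = 'deepskyblue'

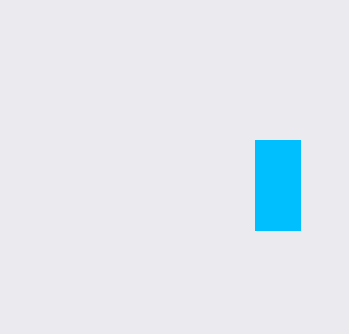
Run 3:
x0 = 255
y0 = 140
x1 = 300
y1 = 230
fill = 'deepskyblue'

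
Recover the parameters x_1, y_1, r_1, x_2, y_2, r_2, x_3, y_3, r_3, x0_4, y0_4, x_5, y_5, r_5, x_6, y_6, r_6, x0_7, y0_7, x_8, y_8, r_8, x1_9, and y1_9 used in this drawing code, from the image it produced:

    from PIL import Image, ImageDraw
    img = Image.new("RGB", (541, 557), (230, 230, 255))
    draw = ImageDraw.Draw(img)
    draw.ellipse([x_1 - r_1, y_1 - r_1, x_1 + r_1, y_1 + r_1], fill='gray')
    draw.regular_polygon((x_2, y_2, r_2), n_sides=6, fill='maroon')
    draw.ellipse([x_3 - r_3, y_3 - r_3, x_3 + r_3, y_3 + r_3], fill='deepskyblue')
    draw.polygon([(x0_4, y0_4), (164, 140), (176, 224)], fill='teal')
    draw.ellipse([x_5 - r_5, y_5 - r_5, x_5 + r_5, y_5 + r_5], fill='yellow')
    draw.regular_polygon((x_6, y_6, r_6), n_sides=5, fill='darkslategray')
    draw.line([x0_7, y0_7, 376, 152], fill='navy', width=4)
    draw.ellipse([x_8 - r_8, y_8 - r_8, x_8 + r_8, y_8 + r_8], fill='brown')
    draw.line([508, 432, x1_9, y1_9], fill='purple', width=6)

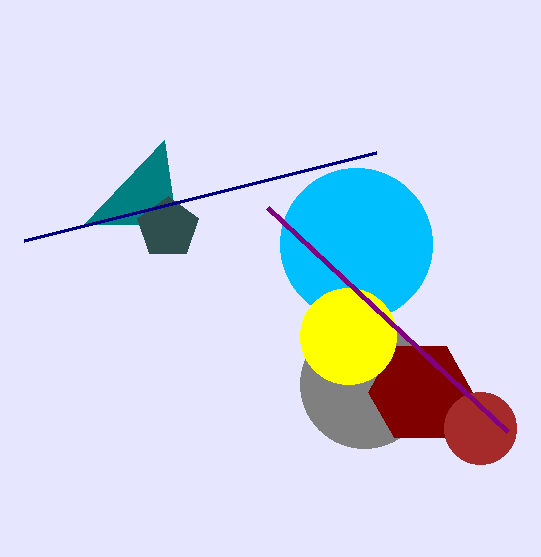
x_1 = 364
y_1 = 384
r_1 = 64
x_2 = 420
y_2 = 392
r_2 = 52
x_3 = 356
y_3 = 244
r_3 = 76
x0_4 = 84
y0_4 = 224
x_5 = 348
y_5 = 336
r_5 = 48
x_6 = 168
y_6 = 228
r_6 = 32
x0_7 = 24
y0_7 = 240
x_8 = 480
y_8 = 428
r_8 = 36
x1_9 = 268
y1_9 = 208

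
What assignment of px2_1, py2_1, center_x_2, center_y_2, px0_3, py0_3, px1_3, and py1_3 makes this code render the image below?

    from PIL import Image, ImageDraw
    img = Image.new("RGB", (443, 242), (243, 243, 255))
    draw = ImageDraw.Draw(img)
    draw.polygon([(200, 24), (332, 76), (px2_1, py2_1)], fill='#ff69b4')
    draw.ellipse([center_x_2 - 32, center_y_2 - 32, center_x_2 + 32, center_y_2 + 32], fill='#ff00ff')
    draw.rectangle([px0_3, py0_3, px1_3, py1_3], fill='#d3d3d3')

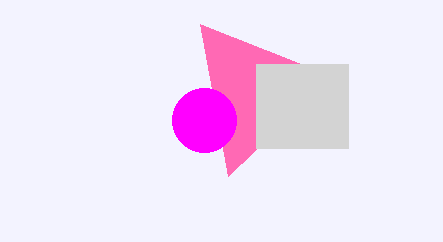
px2_1 = 228, py2_1 = 176, center_x_2 = 204, center_y_2 = 120, px0_3 = 256, py0_3 = 64, px1_3 = 348, py1_3 = 148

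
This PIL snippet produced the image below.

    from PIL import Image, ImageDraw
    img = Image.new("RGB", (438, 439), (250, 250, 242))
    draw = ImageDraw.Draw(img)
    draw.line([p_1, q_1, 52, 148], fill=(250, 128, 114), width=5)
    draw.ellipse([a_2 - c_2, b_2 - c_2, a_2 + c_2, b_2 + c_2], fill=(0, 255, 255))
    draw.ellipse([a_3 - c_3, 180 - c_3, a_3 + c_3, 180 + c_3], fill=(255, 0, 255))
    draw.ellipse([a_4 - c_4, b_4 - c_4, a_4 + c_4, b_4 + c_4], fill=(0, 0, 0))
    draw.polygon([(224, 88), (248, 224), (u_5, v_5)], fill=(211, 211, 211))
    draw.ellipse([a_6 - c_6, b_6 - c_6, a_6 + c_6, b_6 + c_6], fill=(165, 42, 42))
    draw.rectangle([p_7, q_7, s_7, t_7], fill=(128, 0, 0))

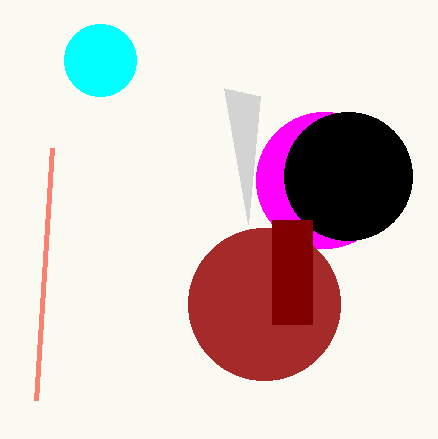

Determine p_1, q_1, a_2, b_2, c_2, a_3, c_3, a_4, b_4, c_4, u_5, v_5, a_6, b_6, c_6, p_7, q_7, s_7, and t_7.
p_1 = 36, q_1 = 400, a_2 = 100, b_2 = 60, c_2 = 36, a_3 = 324, c_3 = 68, a_4 = 348, b_4 = 176, c_4 = 64, u_5 = 260, v_5 = 96, a_6 = 264, b_6 = 304, c_6 = 76, p_7 = 272, q_7 = 220, s_7 = 312, t_7 = 324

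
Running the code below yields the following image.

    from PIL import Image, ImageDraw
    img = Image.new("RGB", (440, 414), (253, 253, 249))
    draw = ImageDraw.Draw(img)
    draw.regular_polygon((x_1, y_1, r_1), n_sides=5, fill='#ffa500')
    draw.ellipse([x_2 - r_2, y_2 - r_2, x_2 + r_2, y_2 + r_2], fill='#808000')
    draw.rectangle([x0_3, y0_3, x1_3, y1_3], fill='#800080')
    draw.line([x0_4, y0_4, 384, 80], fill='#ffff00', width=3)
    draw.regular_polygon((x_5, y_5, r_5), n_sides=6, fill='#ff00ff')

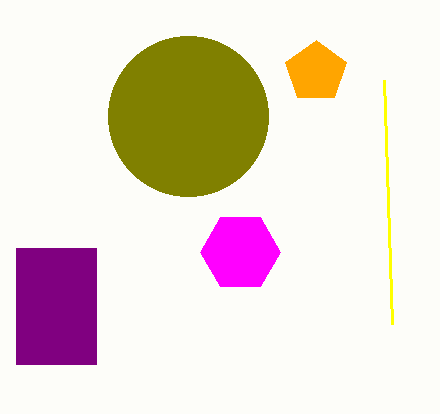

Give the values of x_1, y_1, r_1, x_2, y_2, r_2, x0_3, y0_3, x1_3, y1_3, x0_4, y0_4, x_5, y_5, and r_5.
x_1 = 316, y_1 = 72, r_1 = 32, x_2 = 188, y_2 = 116, r_2 = 80, x0_3 = 16, y0_3 = 248, x1_3 = 96, y1_3 = 364, x0_4 = 392, y0_4 = 324, x_5 = 240, y_5 = 252, r_5 = 40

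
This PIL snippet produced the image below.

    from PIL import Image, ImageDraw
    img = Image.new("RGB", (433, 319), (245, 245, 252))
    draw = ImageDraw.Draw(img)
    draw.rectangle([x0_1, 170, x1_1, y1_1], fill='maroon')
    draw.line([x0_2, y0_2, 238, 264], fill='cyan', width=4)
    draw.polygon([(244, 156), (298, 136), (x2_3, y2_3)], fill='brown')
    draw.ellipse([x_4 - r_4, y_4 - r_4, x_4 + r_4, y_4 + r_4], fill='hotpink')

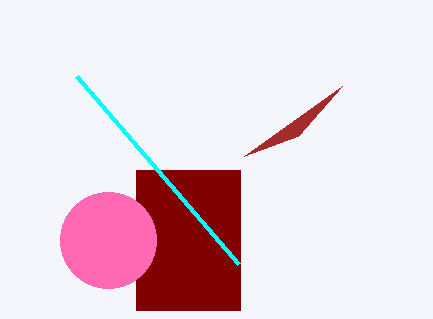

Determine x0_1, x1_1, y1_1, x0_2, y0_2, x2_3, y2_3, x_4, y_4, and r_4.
x0_1 = 136
x1_1 = 240
y1_1 = 310
x0_2 = 76
y0_2 = 76
x2_3 = 342
y2_3 = 86
x_4 = 108
y_4 = 240
r_4 = 48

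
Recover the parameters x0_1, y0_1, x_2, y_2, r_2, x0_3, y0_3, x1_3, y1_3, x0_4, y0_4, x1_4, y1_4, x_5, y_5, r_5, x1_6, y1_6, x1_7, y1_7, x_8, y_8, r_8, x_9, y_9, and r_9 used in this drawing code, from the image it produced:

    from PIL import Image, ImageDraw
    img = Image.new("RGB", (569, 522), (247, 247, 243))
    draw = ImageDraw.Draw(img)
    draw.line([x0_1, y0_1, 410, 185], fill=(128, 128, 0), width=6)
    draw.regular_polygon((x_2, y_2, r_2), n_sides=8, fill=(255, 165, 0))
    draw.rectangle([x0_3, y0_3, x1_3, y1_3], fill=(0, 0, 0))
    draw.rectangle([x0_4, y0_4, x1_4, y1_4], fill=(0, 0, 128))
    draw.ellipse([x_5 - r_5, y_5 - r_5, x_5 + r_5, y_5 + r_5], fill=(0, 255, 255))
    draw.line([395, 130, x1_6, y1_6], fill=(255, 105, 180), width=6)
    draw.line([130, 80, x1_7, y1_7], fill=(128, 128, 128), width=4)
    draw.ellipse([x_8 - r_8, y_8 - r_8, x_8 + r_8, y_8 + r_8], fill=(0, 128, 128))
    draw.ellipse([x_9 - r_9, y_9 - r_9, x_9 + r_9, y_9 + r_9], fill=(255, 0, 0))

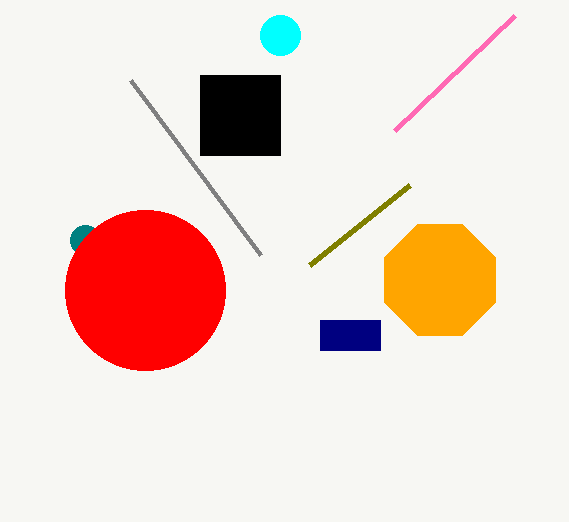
x0_1 = 310, y0_1 = 265, x_2 = 440, y_2 = 280, r_2 = 60, x0_3 = 200, y0_3 = 75, x1_3 = 280, y1_3 = 155, x0_4 = 320, y0_4 = 320, x1_4 = 380, y1_4 = 350, x_5 = 280, y_5 = 35, r_5 = 20, x1_6 = 515, y1_6 = 15, x1_7 = 260, y1_7 = 255, x_8 = 85, y_8 = 240, r_8 = 15, x_9 = 145, y_9 = 290, r_9 = 80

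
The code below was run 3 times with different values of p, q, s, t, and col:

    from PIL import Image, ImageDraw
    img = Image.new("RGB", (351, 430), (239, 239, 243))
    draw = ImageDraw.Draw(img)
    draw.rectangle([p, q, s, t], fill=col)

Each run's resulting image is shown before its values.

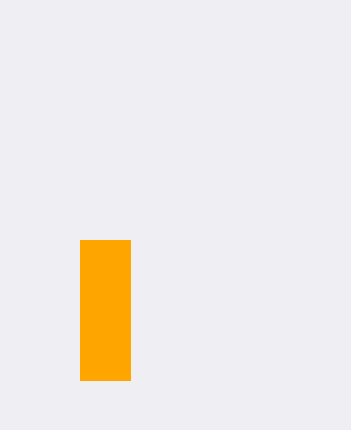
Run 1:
p = 80
q = 240
s = 130
t = 380
col = 'orange'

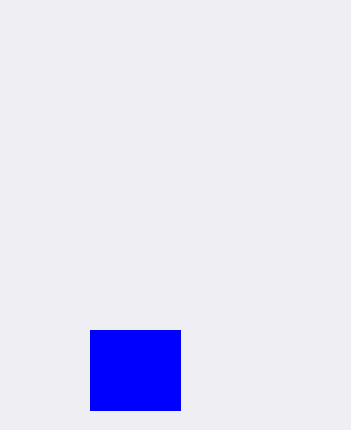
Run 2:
p = 90; q = 330; s = 180; t = 410; col = 'blue'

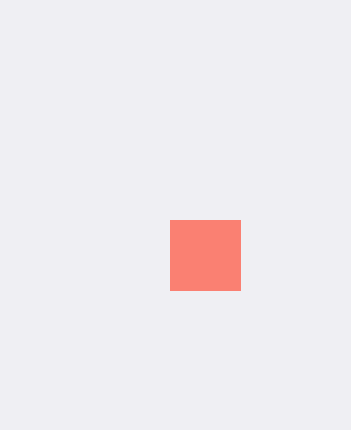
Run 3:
p = 170
q = 220
s = 240
t = 290
col = 'salmon'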